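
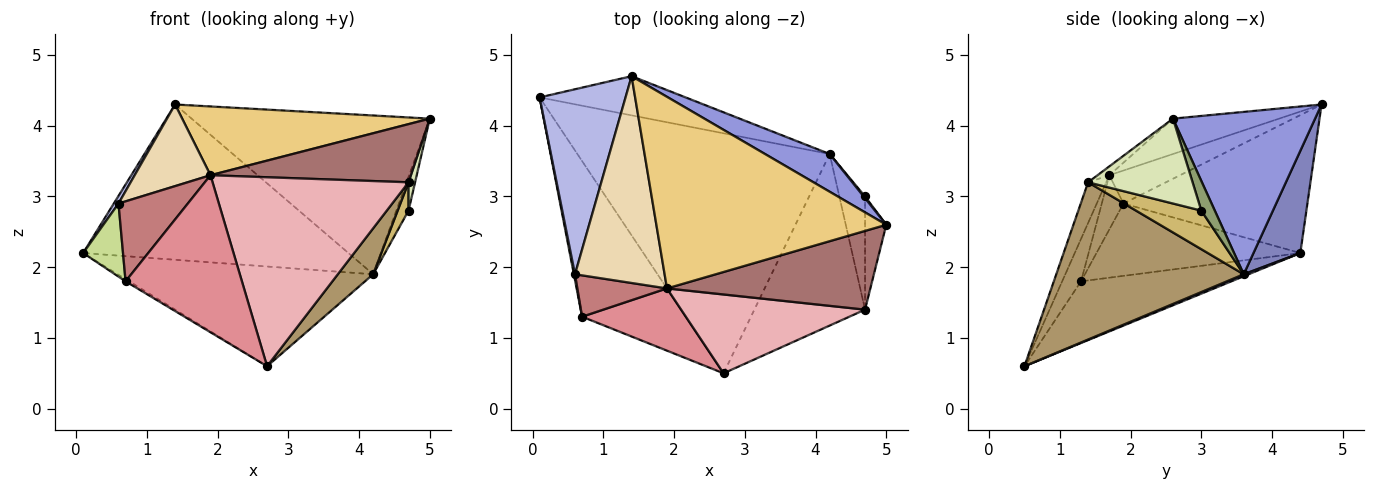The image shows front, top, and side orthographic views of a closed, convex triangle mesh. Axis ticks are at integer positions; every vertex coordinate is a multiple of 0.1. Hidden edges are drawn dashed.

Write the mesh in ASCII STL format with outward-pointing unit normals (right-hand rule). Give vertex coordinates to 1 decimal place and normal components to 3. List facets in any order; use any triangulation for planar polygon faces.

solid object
 facet normal 0.007 0.384 -0.923
  outer loop
   vertex 4.2 3.6 1.9
   vertex 2.7 0.5 0.6
   vertex 0.1 4.4 2.2
  endloop
 endfacet
 facet normal 0.169 0.956 -0.241
  outer loop
   vertex 4.2 3.6 1.9
   vertex 0.1 4.4 2.2
   vertex 1.4 4.7 4.3
  endloop
 endfacet
 facet normal 0.502 0.841 0.200
  outer loop
   vertex 4.2 3.6 1.9
   vertex 1.4 4.7 4.3
   vertex 5.0 2.6 4.1
  endloop
 endfacet
 facet normal -0.849 -0.022 0.528
  outer loop
   vertex 0.6 1.9 2.9
   vertex 1.4 4.7 4.3
   vertex 0.1 4.4 2.2
  endloop
 endfacet
 facet normal 0.741 0.670 0.035
  outer loop
   vertex 4.7 3.0 2.8
   vertex 4.2 3.6 1.9
   vertex 5.0 2.6 4.1
  endloop
 endfacet
 facet normal -0.511 0.012 -0.860
  outer loop
   vertex 0.7 1.3 1.8
   vertex 0.1 4.4 2.2
   vertex 2.7 0.5 0.6
  endloop
 endfacet
 facet normal -0.981 -0.192 0.015
  outer loop
   vertex 0.7 1.3 1.8
   vertex 0.6 1.9 2.9
   vertex 0.1 4.4 2.2
  endloop
 endfacet
 facet normal 0.968 -0.061 -0.242
  outer loop
   vertex 4.7 1.4 3.2
   vertex 4.7 3.0 2.8
   vertex 5.0 2.6 4.1
  endloop
 endfacet
 facet normal 0.808 -0.152 -0.569
  outer loop
   vertex 4.7 1.4 3.2
   vertex 2.7 0.5 0.6
   vertex 4.2 3.6 1.9
  endloop
 endfacet
 facet normal 0.824 -0.137 -0.549
  outer loop
   vertex 4.7 1.4 3.2
   vertex 4.2 3.6 1.9
   vertex 4.7 3.0 2.8
  endloop
 endfacet
 facet normal -0.143 -0.334 0.931
  outer loop
   vertex 1.9 1.7 3.3
   vertex 5.0 2.6 4.1
   vertex 1.4 4.7 4.3
  endloop
 endfacet
 facet normal -0.324 -0.347 0.880
  outer loop
   vertex 1.9 1.7 3.3
   vertex 1.4 4.7 4.3
   vertex 0.6 1.9 2.9
  endloop
 endfacet
 facet normal -0.035 -0.594 0.804
  outer loop
   vertex 1.9 1.7 3.3
   vertex 4.7 1.4 3.2
   vertex 5.0 2.6 4.1
  endloop
 endfacet
 facet normal -0.268 -0.856 0.442
  outer loop
   vertex 1.9 1.7 3.3
   vertex 0.6 1.9 2.9
   vertex 0.7 1.3 1.8
  endloop
 endfacet
 facet normal -0.149 -0.919 0.364
  outer loop
   vertex 1.9 1.7 3.3
   vertex 0.7 1.3 1.8
   vertex 2.7 0.5 0.6
  endloop
 endfacet
 facet normal -0.085 -0.920 0.384
  outer loop
   vertex 1.9 1.7 3.3
   vertex 2.7 0.5 0.6
   vertex 4.7 1.4 3.2
  endloop
 endfacet
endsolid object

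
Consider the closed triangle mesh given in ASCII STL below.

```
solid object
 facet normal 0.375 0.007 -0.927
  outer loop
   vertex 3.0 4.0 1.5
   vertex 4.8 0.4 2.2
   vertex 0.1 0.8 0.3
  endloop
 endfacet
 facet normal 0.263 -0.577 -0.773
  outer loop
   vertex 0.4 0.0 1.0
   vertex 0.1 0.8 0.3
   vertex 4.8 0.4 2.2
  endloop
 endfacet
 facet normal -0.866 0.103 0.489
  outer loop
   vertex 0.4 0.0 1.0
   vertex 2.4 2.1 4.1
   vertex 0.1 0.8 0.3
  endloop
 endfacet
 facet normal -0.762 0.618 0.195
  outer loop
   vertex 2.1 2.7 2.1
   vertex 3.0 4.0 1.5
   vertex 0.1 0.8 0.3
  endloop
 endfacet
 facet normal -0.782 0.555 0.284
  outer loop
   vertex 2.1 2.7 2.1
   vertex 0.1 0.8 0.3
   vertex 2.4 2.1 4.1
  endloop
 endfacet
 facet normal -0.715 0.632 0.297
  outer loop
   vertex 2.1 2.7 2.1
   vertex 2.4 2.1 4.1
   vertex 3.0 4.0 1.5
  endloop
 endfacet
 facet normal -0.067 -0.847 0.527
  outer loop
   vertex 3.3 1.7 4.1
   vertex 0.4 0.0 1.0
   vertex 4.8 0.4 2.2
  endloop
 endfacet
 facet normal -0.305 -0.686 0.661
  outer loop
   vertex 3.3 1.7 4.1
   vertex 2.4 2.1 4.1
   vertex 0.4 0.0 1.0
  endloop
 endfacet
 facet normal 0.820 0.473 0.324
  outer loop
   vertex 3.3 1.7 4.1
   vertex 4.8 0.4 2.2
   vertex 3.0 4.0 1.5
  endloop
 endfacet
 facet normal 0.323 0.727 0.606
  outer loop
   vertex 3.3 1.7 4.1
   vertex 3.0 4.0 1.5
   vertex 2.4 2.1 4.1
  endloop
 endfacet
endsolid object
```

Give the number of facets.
10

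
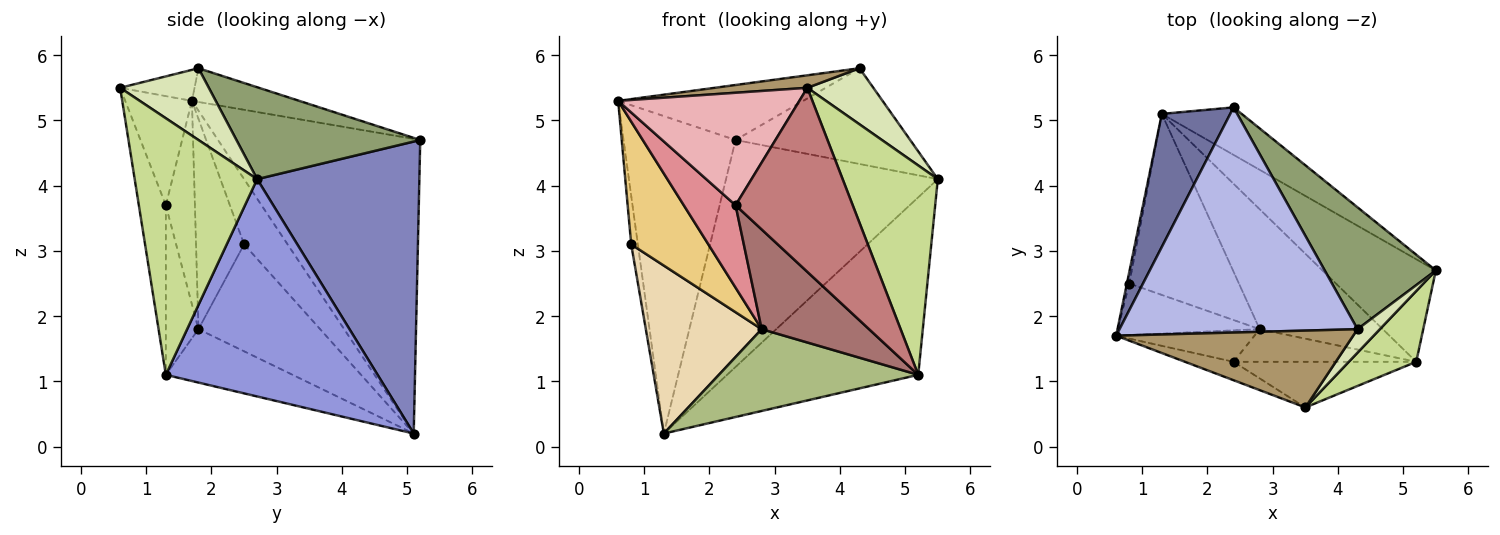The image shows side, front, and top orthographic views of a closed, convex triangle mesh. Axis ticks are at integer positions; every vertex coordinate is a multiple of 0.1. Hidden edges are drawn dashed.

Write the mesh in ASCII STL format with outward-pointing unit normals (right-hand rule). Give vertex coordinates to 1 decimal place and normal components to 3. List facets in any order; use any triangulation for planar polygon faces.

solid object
 facet normal -0.857 0.475 0.199
  outer loop
   vertex 2.4 5.2 4.7
   vertex 1.3 5.1 0.2
   vertex 0.6 1.7 5.3
  endloop
 endfacet
 facet normal 0.600 0.783 -0.164
  outer loop
   vertex 2.4 5.2 4.7
   vertex 5.5 2.7 4.1
   vertex 1.3 5.1 0.2
  endloop
 endfacet
 facet normal 0.692 0.625 -0.361
  outer loop
   vertex 5.2 1.3 1.1
   vertex 1.3 5.1 0.2
   vertex 5.5 2.7 4.1
  endloop
 endfacet
 facet normal -0.136 0.235 0.962
  outer loop
   vertex 4.3 1.8 5.8
   vertex 2.4 5.2 4.7
   vertex 0.6 1.7 5.3
  endloop
 endfacet
 facet normal 0.545 0.518 0.659
  outer loop
   vertex 4.3 1.8 5.8
   vertex 5.5 2.7 4.1
   vertex 2.4 5.2 4.7
  endloop
 endfacet
 facet normal -0.337 -0.530 -0.778
  outer loop
   vertex 2.8 1.8 1.8
   vertex 1.3 5.1 0.2
   vertex 5.2 1.3 1.1
  endloop
 endfacet
 facet normal 0.773 -0.601 0.203
  outer loop
   vertex 3.5 0.6 5.5
   vertex 5.2 1.3 1.1
   vertex 5.5 2.7 4.1
  endloop
 endfacet
 facet normal 0.778 -0.579 0.243
  outer loop
   vertex 3.5 0.6 5.5
   vertex 5.5 2.7 4.1
   vertex 4.3 1.8 5.8
  endloop
 endfacet
 facet normal -0.128 -0.159 0.979
  outer loop
   vertex 3.5 0.6 5.5
   vertex 4.3 1.8 5.8
   vertex 0.6 1.7 5.3
  endloop
 endfacet
 facet normal -0.988 0.151 -0.035
  outer loop
   vertex 0.8 2.5 3.1
   vertex 0.6 1.7 5.3
   vertex 1.3 5.1 0.2
  endloop
 endfacet
 facet normal -0.498 -0.799 -0.336
  outer loop
   vertex 0.8 2.5 3.1
   vertex 2.8 1.8 1.8
   vertex 0.6 1.7 5.3
  endloop
 endfacet
 facet normal -0.581 -0.553 -0.596
  outer loop
   vertex 0.8 2.5 3.1
   vertex 1.3 5.1 0.2
   vertex 2.8 1.8 1.8
  endloop
 endfacet
 facet normal -0.277 -0.913 -0.299
  outer loop
   vertex 2.4 1.3 3.7
   vertex 2.8 1.8 1.8
   vertex 5.2 1.3 1.1
  endloop
 endfacet
 facet normal -0.218 -0.947 -0.235
  outer loop
   vertex 2.4 1.3 3.7
   vertex 5.2 1.3 1.1
   vertex 3.5 0.6 5.5
  endloop
 endfacet
 facet normal -0.464 -0.828 -0.316
  outer loop
   vertex 2.4 1.3 3.7
   vertex 0.6 1.7 5.3
   vertex 2.8 1.8 1.8
  endloop
 endfacet
 facet normal -0.341 -0.928 -0.152
  outer loop
   vertex 2.4 1.3 3.7
   vertex 3.5 0.6 5.5
   vertex 0.6 1.7 5.3
  endloop
 endfacet
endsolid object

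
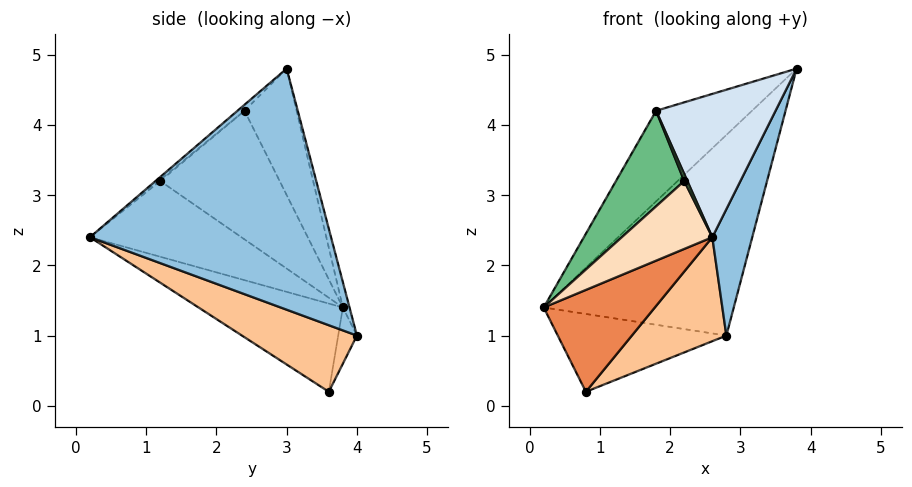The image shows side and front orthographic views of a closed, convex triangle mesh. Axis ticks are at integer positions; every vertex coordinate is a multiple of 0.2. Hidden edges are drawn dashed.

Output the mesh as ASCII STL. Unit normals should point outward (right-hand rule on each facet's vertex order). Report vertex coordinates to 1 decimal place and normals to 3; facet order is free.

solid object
 facet normal -0.034 0.964 0.263
  outer loop
   vertex 2.8 4.0 1.0
   vertex 0.2 3.8 1.4
   vertex 3.8 3.0 4.8
  endloop
 endfacet
 facet normal 0.944 -0.156 -0.290
  outer loop
   vertex 2.8 4.0 1.0
   vertex 3.8 3.0 4.8
   vertex 2.6 0.2 2.4
  endloop
 endfacet
 facet normal -0.389 0.716 0.580
  outer loop
   vertex 1.8 2.4 4.2
   vertex 3.8 3.0 4.8
   vertex 0.2 3.8 1.4
  endloop
 endfacet
 facet normal -0.038 -0.641 0.767
  outer loop
   vertex 1.8 2.4 4.2
   vertex 2.6 0.2 2.4
   vertex 3.8 3.0 4.8
  endloop
 endfacet
 facet normal -0.760 -0.585 -0.283
  outer loop
   vertex 0.8 3.6 0.2
   vertex 2.6 0.2 2.4
   vertex 0.2 3.8 1.4
  endloop
 endfacet
 facet normal -0.108 0.970 -0.216
  outer loop
   vertex 0.8 3.6 0.2
   vertex 0.2 3.8 1.4
   vertex 2.8 4.0 1.0
  endloop
 endfacet
 facet normal 0.407 -0.335 -0.850
  outer loop
   vertex 0.8 3.6 0.2
   vertex 2.8 4.0 1.0
   vertex 2.6 0.2 2.4
  endloop
 endfacet
 facet normal -0.840 -0.502 0.208
  outer loop
   vertex 2.2 1.2 3.2
   vertex 0.2 3.8 1.4
   vertex 2.6 0.2 2.4
  endloop
 endfacet
 facet normal -0.843 -0.482 0.241
  outer loop
   vertex 2.2 1.2 3.2
   vertex 1.8 2.4 4.2
   vertex 0.2 3.8 1.4
  endloop
 endfacet
 facet normal -0.333 -0.667 0.667
  outer loop
   vertex 2.2 1.2 3.2
   vertex 2.6 0.2 2.4
   vertex 1.8 2.4 4.2
  endloop
 endfacet
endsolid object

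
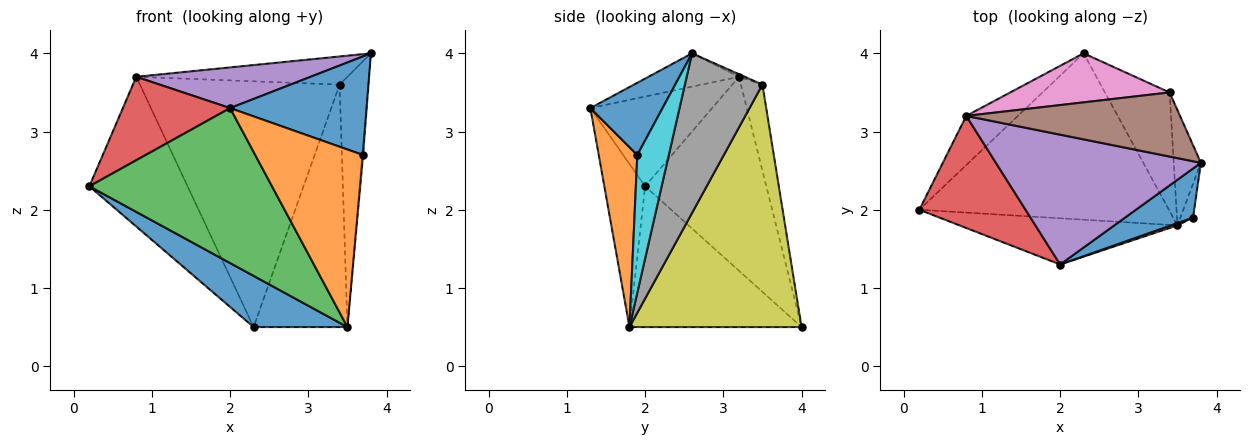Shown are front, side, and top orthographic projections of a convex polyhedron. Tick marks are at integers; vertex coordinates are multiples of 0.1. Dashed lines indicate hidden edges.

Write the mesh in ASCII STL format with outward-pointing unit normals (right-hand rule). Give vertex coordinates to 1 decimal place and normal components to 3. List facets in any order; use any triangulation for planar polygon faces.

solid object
 facet normal -0.475 -0.259 -0.841
  outer loop
   vertex 3.5 1.8 0.5
   vertex 0.2 2.0 2.3
   vertex 2.3 4.0 0.5
  endloop
 endfacet
 facet normal -0.761 0.617 -0.202
  outer loop
   vertex 0.8 3.2 3.7
   vertex 2.3 4.0 0.5
   vertex 0.2 2.0 2.3
  endloop
 endfacet
 facet normal -0.209 -0.937 -0.279
  outer loop
   vertex 2.0 1.3 3.3
   vertex 0.2 2.0 2.3
   vertex 3.5 1.8 0.5
  endloop
 endfacet
 facet normal -0.561 -0.494 0.664
  outer loop
   vertex 2.0 1.3 3.3
   vertex 0.8 3.2 3.7
   vertex 0.2 2.0 2.3
  endloop
 endfacet
 facet normal -0.153 -0.295 0.943
  outer loop
   vertex 2.0 1.3 3.3
   vertex 3.8 2.6 4.0
   vertex 0.8 3.2 3.7
  endloop
 endfacet
 facet normal -0.011 0.402 0.916
  outer loop
   vertex 3.4 3.5 3.6
   vertex 0.8 3.2 3.7
   vertex 3.8 2.6 4.0
  endloop
 endfacet
 facet normal -0.105 0.975 0.195
  outer loop
   vertex 3.4 3.5 3.6
   vertex 2.3 4.0 0.5
   vertex 0.8 3.2 3.7
  endloop
 endfacet
 facet normal 0.926 0.342 -0.158
  outer loop
   vertex 3.4 3.5 3.6
   vertex 3.8 2.6 4.0
   vertex 3.5 1.8 0.5
  endloop
 endfacet
 facet normal 0.855 0.466 -0.228
  outer loop
   vertex 3.4 3.5 3.6
   vertex 3.5 1.8 0.5
   vertex 2.3 4.0 0.5
  endloop
 endfacet
 facet normal 0.995 0.028 -0.092
  outer loop
   vertex 3.7 1.9 2.7
   vertex 3.5 1.8 0.5
   vertex 3.8 2.6 4.0
  endloop
 endfacet
 facet normal 0.428 -0.809 0.403
  outer loop
   vertex 3.7 1.9 2.7
   vertex 3.8 2.6 4.0
   vertex 2.0 1.3 3.3
  endloop
 endfacet
 facet normal 0.337 -0.942 0.012
  outer loop
   vertex 3.7 1.9 2.7
   vertex 2.0 1.3 3.3
   vertex 3.5 1.8 0.5
  endloop
 endfacet
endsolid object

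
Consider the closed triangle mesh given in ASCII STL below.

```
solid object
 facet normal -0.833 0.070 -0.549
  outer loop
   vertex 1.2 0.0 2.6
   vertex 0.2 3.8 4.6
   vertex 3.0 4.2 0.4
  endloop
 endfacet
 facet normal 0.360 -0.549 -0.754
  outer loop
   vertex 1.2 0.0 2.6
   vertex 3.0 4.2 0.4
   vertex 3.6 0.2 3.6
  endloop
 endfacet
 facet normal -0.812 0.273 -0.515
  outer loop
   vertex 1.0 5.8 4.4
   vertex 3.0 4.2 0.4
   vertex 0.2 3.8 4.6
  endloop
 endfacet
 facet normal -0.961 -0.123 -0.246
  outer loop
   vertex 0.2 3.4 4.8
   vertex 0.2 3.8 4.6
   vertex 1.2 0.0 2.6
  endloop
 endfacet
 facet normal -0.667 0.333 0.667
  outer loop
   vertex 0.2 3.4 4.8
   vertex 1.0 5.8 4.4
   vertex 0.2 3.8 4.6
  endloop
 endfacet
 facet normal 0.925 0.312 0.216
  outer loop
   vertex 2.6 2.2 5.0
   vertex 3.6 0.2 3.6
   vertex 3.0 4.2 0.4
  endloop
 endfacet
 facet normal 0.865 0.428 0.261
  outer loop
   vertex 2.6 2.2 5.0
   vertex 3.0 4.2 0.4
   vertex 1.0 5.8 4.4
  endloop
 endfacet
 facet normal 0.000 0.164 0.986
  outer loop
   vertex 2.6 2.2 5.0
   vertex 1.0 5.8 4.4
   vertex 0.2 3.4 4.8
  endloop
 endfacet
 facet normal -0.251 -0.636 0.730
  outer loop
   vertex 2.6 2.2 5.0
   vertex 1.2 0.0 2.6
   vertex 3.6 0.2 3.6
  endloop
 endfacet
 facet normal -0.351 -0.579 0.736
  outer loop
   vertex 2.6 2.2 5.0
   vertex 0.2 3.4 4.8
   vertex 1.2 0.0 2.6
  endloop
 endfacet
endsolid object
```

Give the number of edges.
15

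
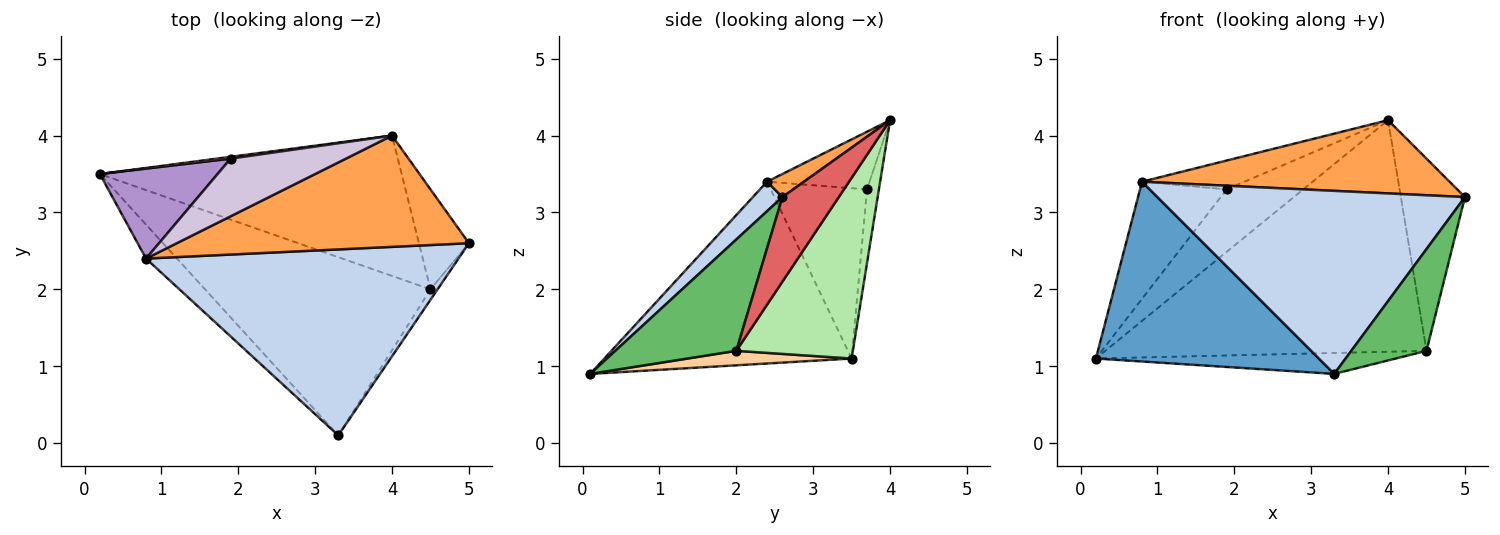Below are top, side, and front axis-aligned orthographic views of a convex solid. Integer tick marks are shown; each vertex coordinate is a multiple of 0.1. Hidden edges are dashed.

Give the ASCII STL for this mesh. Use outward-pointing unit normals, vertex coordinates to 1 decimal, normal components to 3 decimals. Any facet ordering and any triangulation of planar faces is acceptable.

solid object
 facet normal -0.737 -0.664 -0.126
  outer loop
   vertex 0.8 2.4 3.4
   vertex 0.2 3.5 1.1
   vertex 3.3 0.1 0.9
  endloop
 endfacet
 facet normal 0.067 -0.700 0.711
  outer loop
   vertex 0.8 2.4 3.4
   vertex 3.3 0.1 0.9
   vertex 5.0 2.6 3.2
  endloop
 endfacet
 facet normal 0.066 -0.548 0.834
  outer loop
   vertex 0.8 2.4 3.4
   vertex 5.0 2.6 3.2
   vertex 4.0 4.0 4.2
  endloop
 endfacet
 facet normal 0.064 0.116 -0.991
  outer loop
   vertex 4.5 2.0 1.2
   vertex 3.3 0.1 0.9
   vertex 0.2 3.5 1.1
  endloop
 endfacet
 facet normal 0.848 -0.527 -0.054
  outer loop
   vertex 4.5 2.0 1.2
   vertex 5.0 2.6 3.2
   vertex 3.3 0.1 0.9
  endloop
 endfacet
 facet normal 0.296 0.817 -0.495
  outer loop
   vertex 4.5 2.0 1.2
   vertex 0.2 3.5 1.1
   vertex 4.0 4.0 4.2
  endloop
 endfacet
 facet normal 0.615 0.699 -0.364
  outer loop
   vertex 4.5 2.0 1.2
   vertex 4.0 4.0 4.2
   vertex 5.0 2.6 3.2
  endloop
 endfacet
 facet normal -0.153 0.988 0.029
  outer loop
   vertex 1.9 3.7 3.3
   vertex 4.0 4.0 4.2
   vertex 0.2 3.5 1.1
  endloop
 endfacet
 facet normal -0.661 0.595 0.457
  outer loop
   vertex 1.9 3.7 3.3
   vertex 0.2 3.5 1.1
   vertex 0.8 2.4 3.4
  endloop
 endfacet
 facet normal -0.408 0.408 0.816
  outer loop
   vertex 1.9 3.7 3.3
   vertex 0.8 2.4 3.4
   vertex 4.0 4.0 4.2
  endloop
 endfacet
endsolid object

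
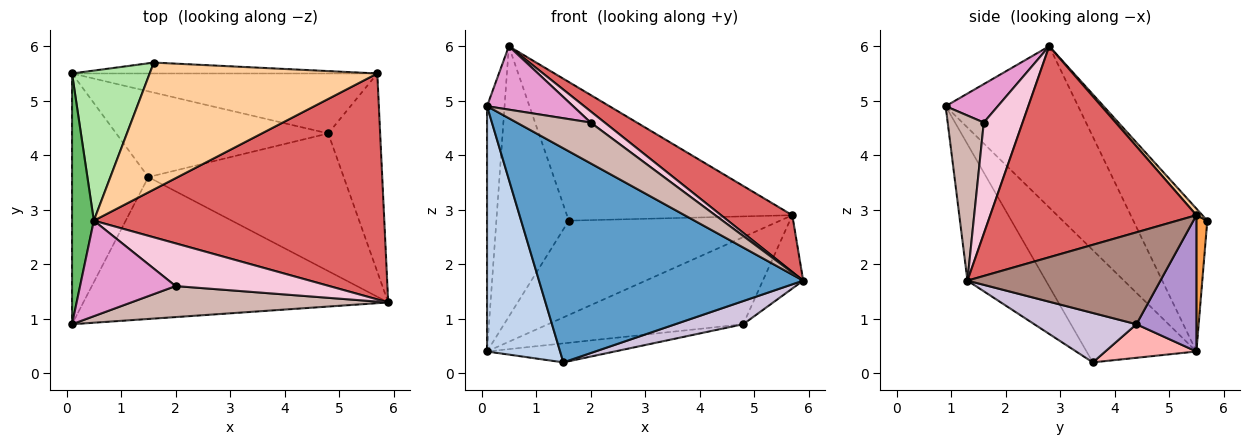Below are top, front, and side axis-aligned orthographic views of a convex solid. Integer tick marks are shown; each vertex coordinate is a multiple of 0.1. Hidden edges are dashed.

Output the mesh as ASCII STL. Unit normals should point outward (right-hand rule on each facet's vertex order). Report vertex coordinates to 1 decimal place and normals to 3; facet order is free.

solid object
 facet normal -0.240 -0.809 -0.536
  outer loop
   vertex 1.5 3.6 0.2
   vertex 5.9 1.3 1.7
   vertex 0.1 0.9 4.9
  endloop
 endfacet
 facet normal -0.725 -0.482 -0.493
  outer loop
   vertex 0.1 5.5 0.4
   vertex 1.5 3.6 0.2
   vertex 0.1 0.9 4.9
  endloop
 endfacet
 facet normal 0.051 0.992 -0.115
  outer loop
   vertex 0.1 5.5 0.4
   vertex 1.6 5.7 2.8
   vertex 5.7 5.5 2.9
  endloop
 endfacet
 facet normal 0.020 0.737 0.675
  outer loop
   vertex 0.5 2.8 6.0
   vertex 5.7 5.5 2.9
   vertex 1.6 5.7 2.8
  endloop
 endfacet
 facet normal -0.983 0.130 0.133
  outer loop
   vertex 0.5 2.8 6.0
   vertex 0.1 5.5 0.4
   vertex 0.1 0.9 4.9
  endloop
 endfacet
 facet normal -0.666 0.652 0.362
  outer loop
   vertex 0.5 2.8 6.0
   vertex 1.6 5.7 2.8
   vertex 0.1 5.5 0.4
  endloop
 endfacet
 facet normal 0.576 -0.199 0.793
  outer loop
   vertex 0.5 2.8 6.0
   vertex 5.9 1.3 1.7
   vertex 5.7 5.5 2.9
  endloop
 endfacet
 facet normal 0.153 0.214 -0.965
  outer loop
   vertex 4.8 4.4 0.9
   vertex 1.5 3.6 0.2
   vertex 0.1 5.5 0.4
  endloop
 endfacet
 facet normal 0.245 0.799 -0.550
  outer loop
   vertex 4.8 4.4 0.9
   vertex 0.1 5.5 0.4
   vertex 5.7 5.5 2.9
  endloop
 endfacet
 facet normal 0.242 -0.161 -0.957
  outer loop
   vertex 4.8 4.4 0.9
   vertex 5.9 1.3 1.7
   vertex 1.5 3.6 0.2
  endloop
 endfacet
 facet normal 0.857 0.179 -0.484
  outer loop
   vertex 4.8 4.4 0.9
   vertex 5.7 5.5 2.9
   vertex 5.9 1.3 1.7
  endloop
 endfacet
 facet normal 0.362 -0.742 0.564
  outer loop
   vertex 2.0 1.6 4.6
   vertex 0.1 0.9 4.9
   vertex 5.9 1.3 1.7
  endloop
 endfacet
 facet normal 0.318 -0.524 0.790
  outer loop
   vertex 2.0 1.6 4.6
   vertex 0.5 2.8 6.0
   vertex 0.1 0.9 4.9
  endloop
 endfacet
 facet normal 0.573 -0.208 0.793
  outer loop
   vertex 2.0 1.6 4.6
   vertex 5.9 1.3 1.7
   vertex 0.5 2.8 6.0
  endloop
 endfacet
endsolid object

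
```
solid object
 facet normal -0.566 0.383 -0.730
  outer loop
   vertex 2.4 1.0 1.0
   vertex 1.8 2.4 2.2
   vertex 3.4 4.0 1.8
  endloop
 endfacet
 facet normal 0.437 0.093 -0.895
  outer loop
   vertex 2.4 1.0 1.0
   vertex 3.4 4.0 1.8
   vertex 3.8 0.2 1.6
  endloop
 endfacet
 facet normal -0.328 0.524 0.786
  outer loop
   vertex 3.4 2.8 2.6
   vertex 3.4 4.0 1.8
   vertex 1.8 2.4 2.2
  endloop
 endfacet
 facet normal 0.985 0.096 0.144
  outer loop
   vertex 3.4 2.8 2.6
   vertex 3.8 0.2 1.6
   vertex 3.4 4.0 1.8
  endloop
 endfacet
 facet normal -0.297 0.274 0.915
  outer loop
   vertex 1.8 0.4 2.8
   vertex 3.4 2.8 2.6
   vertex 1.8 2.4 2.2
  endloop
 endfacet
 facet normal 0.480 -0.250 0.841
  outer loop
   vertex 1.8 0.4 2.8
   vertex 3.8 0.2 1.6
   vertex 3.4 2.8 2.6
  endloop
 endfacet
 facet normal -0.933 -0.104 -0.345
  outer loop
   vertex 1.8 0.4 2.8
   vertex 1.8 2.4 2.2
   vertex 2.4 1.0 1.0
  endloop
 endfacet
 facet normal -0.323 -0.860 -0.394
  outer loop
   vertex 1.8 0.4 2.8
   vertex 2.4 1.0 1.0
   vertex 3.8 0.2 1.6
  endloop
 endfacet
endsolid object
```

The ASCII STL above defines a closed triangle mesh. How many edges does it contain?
12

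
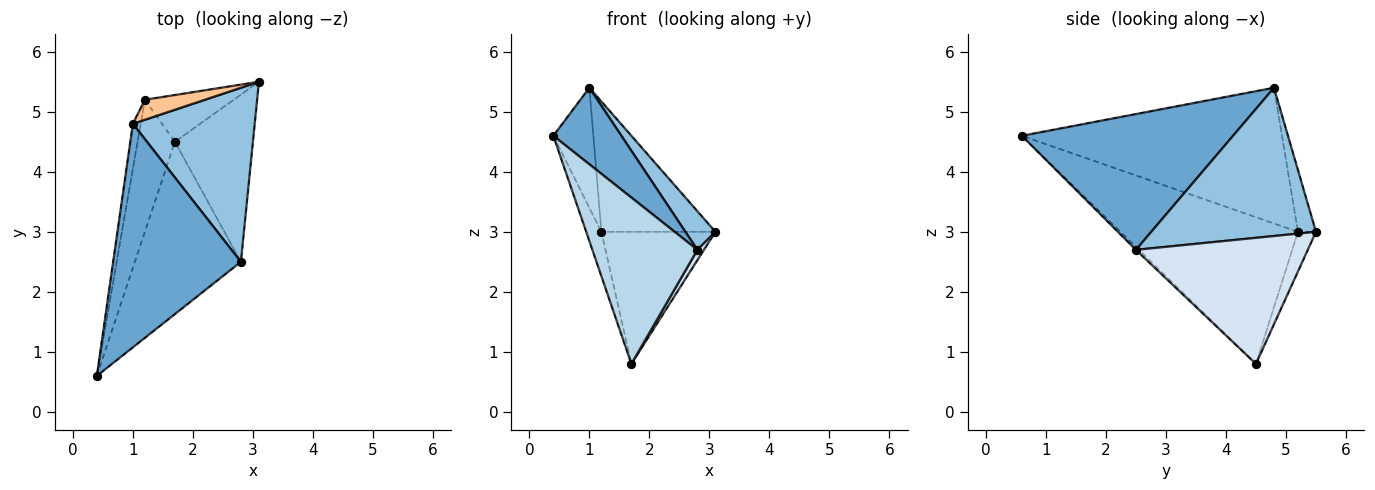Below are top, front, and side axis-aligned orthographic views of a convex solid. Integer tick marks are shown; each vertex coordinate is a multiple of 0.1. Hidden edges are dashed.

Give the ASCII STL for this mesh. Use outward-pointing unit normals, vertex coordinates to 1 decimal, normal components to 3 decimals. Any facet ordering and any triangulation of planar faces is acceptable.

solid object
 facet normal 0.709 -0.228 0.667
  outer loop
   vertex 2.8 2.5 2.7
   vertex 1.0 4.8 5.4
   vertex 0.4 0.6 4.6
  endloop
 endfacet
 facet normal 0.765 -0.139 0.629
  outer loop
   vertex 2.8 2.5 2.7
   vertex 3.1 5.5 3.0
   vertex 1.0 4.8 5.4
  endloop
 endfacet
 facet normal -0.020 -0.694 -0.719
  outer loop
   vertex 2.8 2.5 2.7
   vertex 0.4 0.6 4.6
   vertex 1.7 4.5 0.8
  endloop
 endfacet
 facet normal 0.850 -0.032 -0.526
  outer loop
   vertex 2.8 2.5 2.7
   vertex 1.7 4.5 0.8
   vertex 3.1 5.5 3.0
  endloop
 endfacet
 facet normal -0.987 0.152 -0.057
  outer loop
   vertex 1.2 5.2 3.0
   vertex 0.4 0.6 4.6
   vertex 1.0 4.8 5.4
  endloop
 endfacet
 facet normal -0.966 0.082 -0.246
  outer loop
   vertex 1.2 5.2 3.0
   vertex 1.7 4.5 0.8
   vertex 0.4 0.6 4.6
  endloop
 endfacet
 facet normal -0.154 0.977 0.150
  outer loop
   vertex 1.2 5.2 3.0
   vertex 1.0 4.8 5.4
   vertex 3.1 5.5 3.0
  endloop
 endfacet
 facet normal -0.147 0.932 -0.330
  outer loop
   vertex 1.2 5.2 3.0
   vertex 3.1 5.5 3.0
   vertex 1.7 4.5 0.8
  endloop
 endfacet
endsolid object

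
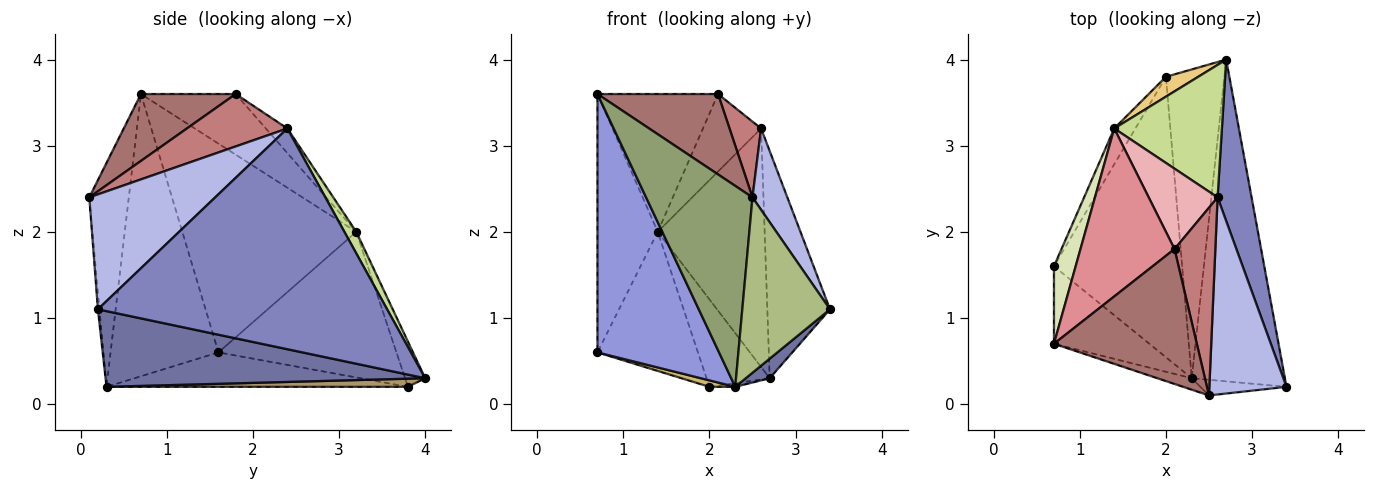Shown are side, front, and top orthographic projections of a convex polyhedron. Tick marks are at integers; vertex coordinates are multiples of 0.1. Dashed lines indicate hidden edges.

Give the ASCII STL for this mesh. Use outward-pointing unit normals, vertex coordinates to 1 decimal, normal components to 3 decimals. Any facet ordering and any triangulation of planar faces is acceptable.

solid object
 facet normal 0.630 -0.047 -0.775
  outer loop
   vertex 2.3 0.3 0.2
   vertex 2.7 4.0 0.3
   vertex 3.4 0.2 1.1
  endloop
 endfacet
 facet normal 0.966 0.209 0.149
  outer loop
   vertex 2.6 2.4 3.2
   vertex 3.4 0.2 1.1
   vertex 2.7 4.0 0.3
  endloop
 endfacet
 facet normal -0.648 -0.730 -0.219
  outer loop
   vertex 0.7 1.6 0.6
   vertex 2.3 0.3 0.2
   vertex 0.7 0.7 3.6
  endloop
 endfacet
 facet normal 0.809 -0.224 0.543
  outer loop
   vertex 2.5 0.1 2.4
   vertex 3.4 0.2 1.1
   vertex 2.6 2.4 3.2
  endloop
 endfacet
 facet normal -0.348 -0.936 -0.053
  outer loop
   vertex 2.5 0.1 2.4
   vertex 0.7 0.7 3.6
   vertex 2.3 0.3 0.2
  endloop
 endfacet
 facet normal -0.018 -0.996 -0.089
  outer loop
   vertex 2.5 0.1 2.4
   vertex 2.3 0.3 0.2
   vertex 3.4 0.2 1.1
  endloop
 endfacet
 facet normal 0.097 0.870 0.483
  outer loop
   vertex 1.4 3.2 2.0
   vertex 2.6 2.4 3.2
   vertex 2.7 4.0 0.3
  endloop
 endfacet
 facet normal -0.940 0.326 0.098
  outer loop
   vertex 1.4 3.2 2.0
   vertex 0.7 1.6 0.6
   vertex 0.7 0.7 3.6
  endloop
 endfacet
 facet normal 0.138 0.012 -0.990
  outer loop
   vertex 2.0 3.8 0.2
   vertex 2.7 4.0 0.3
   vertex 2.3 0.3 0.2
  endloop
 endfacet
 facet normal -0.259 -0.022 -0.966
  outer loop
   vertex 2.0 3.8 0.2
   vertex 2.3 0.3 0.2
   vertex 0.7 1.6 0.6
  endloop
 endfacet
 facet normal -0.296 0.931 0.212
  outer loop
   vertex 2.0 3.8 0.2
   vertex 1.4 3.2 2.0
   vertex 2.7 4.0 0.3
  endloop
 endfacet
 facet normal -0.864 0.488 -0.125
  outer loop
   vertex 2.0 3.8 0.2
   vertex 0.7 1.6 0.6
   vertex 1.4 3.2 2.0
  endloop
 endfacet
 facet normal 0.373 -0.475 0.797
  outer loop
   vertex 2.1 1.8 3.6
   vertex 0.7 0.7 3.6
   vertex 2.5 0.1 2.4
  endloop
 endfacet
 facet normal 0.766 -0.241 0.596
  outer loop
   vertex 2.1 1.8 3.6
   vertex 2.5 0.1 2.4
   vertex 2.6 2.4 3.2
  endloop
 endfacet
 facet normal -0.446 0.568 0.692
  outer loop
   vertex 2.1 1.8 3.6
   vertex 1.4 3.2 2.0
   vertex 0.7 0.7 3.6
  endloop
 endfacet
 facet normal -0.249 0.672 0.697
  outer loop
   vertex 2.1 1.8 3.6
   vertex 2.6 2.4 3.2
   vertex 1.4 3.2 2.0
  endloop
 endfacet
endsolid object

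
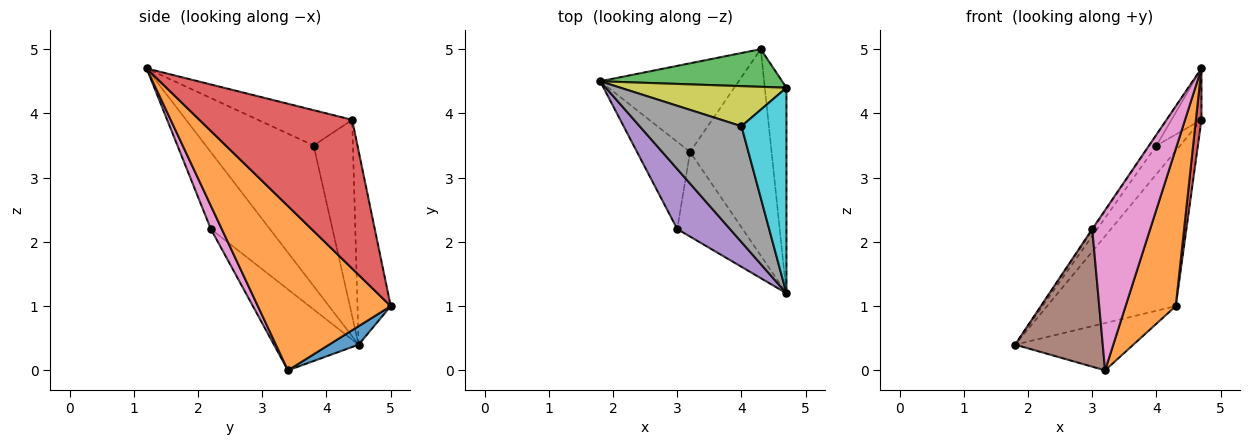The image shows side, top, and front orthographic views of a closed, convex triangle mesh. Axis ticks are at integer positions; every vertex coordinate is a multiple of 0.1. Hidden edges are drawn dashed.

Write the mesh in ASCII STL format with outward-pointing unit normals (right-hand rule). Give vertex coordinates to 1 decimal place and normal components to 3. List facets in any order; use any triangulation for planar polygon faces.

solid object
 facet normal 0.117 0.467 -0.876
  outer loop
   vertex 3.2 3.4 0.0
   vertex 1.8 4.5 0.4
   vertex 4.3 5.0 1.0
  endloop
 endfacet
 facet normal 0.849 -0.320 -0.421
  outer loop
   vertex 3.2 3.4 0.0
   vertex 4.3 5.0 1.0
   vertex 4.7 1.2 4.7
  endloop
 endfacet
 facet normal -0.243 0.943 0.229
  outer loop
   vertex 4.7 4.4 3.9
   vertex 4.3 5.0 1.0
   vertex 1.8 4.5 0.4
  endloop
 endfacet
 facet normal 0.989 -0.036 -0.144
  outer loop
   vertex 4.7 4.4 3.9
   vertex 4.7 1.2 4.7
   vertex 4.3 5.0 1.0
  endloop
 endfacet
 facet normal -0.825 0.013 0.566
  outer loop
   vertex 3.0 2.2 2.2
   vertex 4.7 1.2 4.7
   vertex 1.8 4.5 0.4
  endloop
 endfacet
 facet normal -0.633 -0.654 -0.414
  outer loop
   vertex 3.0 2.2 2.2
   vertex 1.8 4.5 0.4
   vertex 3.2 3.4 0.0
  endloop
 endfacet
 facet normal 0.165 -0.872 -0.461
  outer loop
   vertex 3.0 2.2 2.2
   vertex 3.2 3.4 0.0
   vertex 4.7 1.2 4.7
  endloop
 endfacet
 facet normal -0.809 0.053 0.586
  outer loop
   vertex 4.0 3.8 3.5
   vertex 1.8 4.5 0.4
   vertex 4.7 1.2 4.7
  endloop
 endfacet
 facet normal -0.694 0.418 0.587
  outer loop
   vertex 4.0 3.8 3.5
   vertex 4.7 4.4 3.9
   vertex 1.8 4.5 0.4
  endloop
 endfacet
 facet normal -0.606 0.193 0.772
  outer loop
   vertex 4.0 3.8 3.5
   vertex 4.7 1.2 4.7
   vertex 4.7 4.4 3.9
  endloop
 endfacet
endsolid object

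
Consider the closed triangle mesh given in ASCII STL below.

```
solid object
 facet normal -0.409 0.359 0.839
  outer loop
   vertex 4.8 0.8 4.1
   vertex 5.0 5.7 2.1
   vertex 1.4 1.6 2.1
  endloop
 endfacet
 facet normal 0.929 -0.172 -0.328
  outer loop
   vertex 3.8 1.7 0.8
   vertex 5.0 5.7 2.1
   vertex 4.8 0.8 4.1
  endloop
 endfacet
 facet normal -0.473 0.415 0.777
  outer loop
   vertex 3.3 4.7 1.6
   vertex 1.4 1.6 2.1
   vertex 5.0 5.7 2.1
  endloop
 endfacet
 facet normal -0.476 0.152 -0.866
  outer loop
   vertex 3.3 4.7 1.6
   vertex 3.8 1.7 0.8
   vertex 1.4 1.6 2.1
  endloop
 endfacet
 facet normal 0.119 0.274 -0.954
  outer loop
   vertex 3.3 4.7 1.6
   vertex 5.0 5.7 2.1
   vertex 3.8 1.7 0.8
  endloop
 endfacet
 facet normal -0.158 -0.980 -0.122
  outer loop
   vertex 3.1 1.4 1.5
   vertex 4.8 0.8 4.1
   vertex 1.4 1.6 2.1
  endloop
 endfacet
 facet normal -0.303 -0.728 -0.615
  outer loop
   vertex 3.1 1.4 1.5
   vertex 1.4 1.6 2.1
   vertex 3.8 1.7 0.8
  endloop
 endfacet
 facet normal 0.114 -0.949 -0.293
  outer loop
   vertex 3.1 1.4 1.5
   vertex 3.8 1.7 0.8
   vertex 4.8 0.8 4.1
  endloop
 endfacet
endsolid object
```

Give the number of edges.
12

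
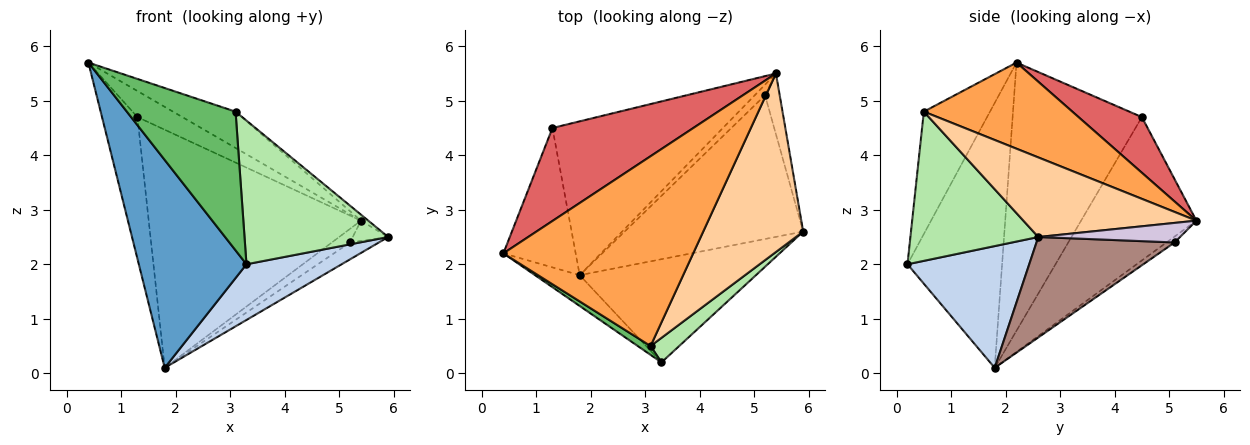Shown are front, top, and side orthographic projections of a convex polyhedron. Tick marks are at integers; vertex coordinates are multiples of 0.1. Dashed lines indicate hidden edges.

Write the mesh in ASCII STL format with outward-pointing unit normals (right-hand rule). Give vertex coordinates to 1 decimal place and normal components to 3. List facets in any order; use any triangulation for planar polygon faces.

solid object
 facet normal -0.656 -0.747 -0.111
  outer loop
   vertex 3.3 0.2 2.0
   vertex 0.4 2.2 5.7
   vertex 1.8 1.8 0.1
  endloop
 endfacet
 facet normal 0.519 -0.406 -0.752
  outer loop
   vertex 3.3 0.2 2.0
   vertex 1.8 1.8 0.1
   vertex 5.9 2.6 2.5
  endloop
 endfacet
 facet normal 0.407 0.172 0.897
  outer loop
   vertex 3.1 0.5 4.8
   vertex 5.4 5.5 2.8
   vertex 0.4 2.2 5.7
  endloop
 endfacet
 facet normal 0.623 0.026 0.782
  outer loop
   vertex 3.1 0.5 4.8
   vertex 5.9 2.6 2.5
   vertex 5.4 5.5 2.8
  endloop
 endfacet
 facet normal -0.519 -0.853 0.054
  outer loop
   vertex 3.1 0.5 4.8
   vertex 0.4 2.2 5.7
   vertex 3.3 0.2 2.0
  endloop
 endfacet
 facet normal 0.660 -0.741 0.126
  outer loop
   vertex 3.1 0.5 4.8
   vertex 3.3 0.2 2.0
   vertex 5.9 2.6 2.5
  endloop
 endfacet
 facet normal 0.356 0.252 0.900
  outer loop
   vertex 1.3 4.5 4.7
   vertex 0.4 2.2 5.7
   vertex 5.4 5.5 2.8
  endloop
 endfacet
 facet normal -0.933 0.256 -0.252
  outer loop
   vertex 1.3 4.5 4.7
   vertex 1.8 1.8 0.1
   vertex 0.4 2.2 5.7
  endloop
 endfacet
 facet normal -0.415 0.764 -0.494
  outer loop
   vertex 1.3 4.5 4.7
   vertex 5.4 5.5 2.8
   vertex 1.8 1.8 0.1
  endloop
 endfacet
 facet normal 0.784 0.196 -0.588
  outer loop
   vertex 5.2 5.1 2.4
   vertex 5.4 5.5 2.8
   vertex 5.9 2.6 2.5
  endloop
 endfacet
 facet normal 0.488 0.102 -0.867
  outer loop
   vertex 5.2 5.1 2.4
   vertex 5.9 2.6 2.5
   vertex 1.8 1.8 0.1
  endloop
 endfacet
 facet normal -0.331 0.745 -0.579
  outer loop
   vertex 5.2 5.1 2.4
   vertex 1.8 1.8 0.1
   vertex 5.4 5.5 2.8
  endloop
 endfacet
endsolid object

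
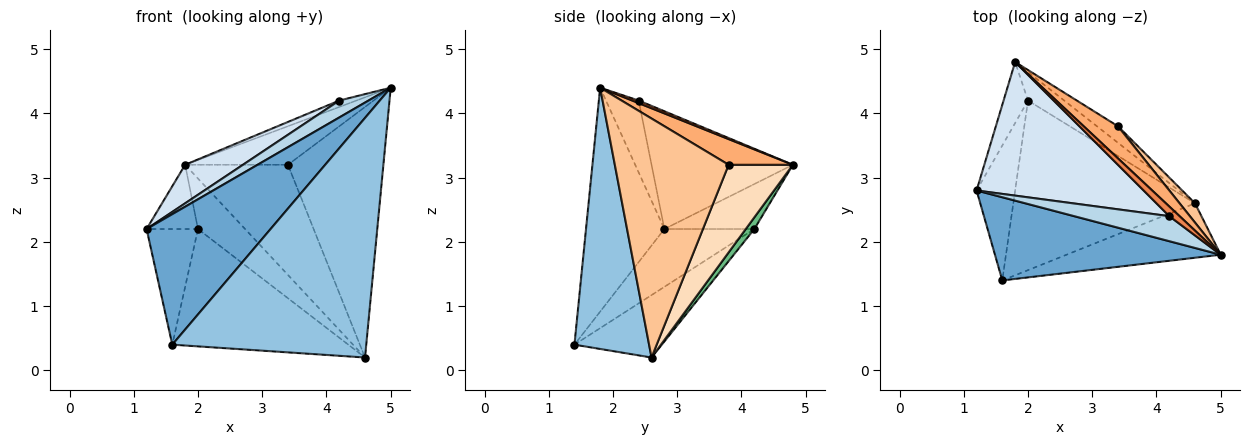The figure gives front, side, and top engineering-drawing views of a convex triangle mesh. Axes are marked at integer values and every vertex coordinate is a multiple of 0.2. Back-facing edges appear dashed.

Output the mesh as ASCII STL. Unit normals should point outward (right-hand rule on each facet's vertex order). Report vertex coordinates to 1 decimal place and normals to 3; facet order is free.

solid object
 facet normal -0.470 -0.744 0.474
  outer loop
   vertex 1.6 1.4 0.4
   vertex 5.0 1.8 4.4
   vertex 1.2 2.8 2.2
  endloop
 endfacet
 facet normal 0.351 -0.913 -0.207
  outer loop
   vertex 1.6 1.4 0.4
   vertex 4.6 2.6 0.2
   vertex 5.0 1.8 4.4
  endloop
 endfacet
 facet normal -0.531 -0.474 0.702
  outer loop
   vertex 4.2 2.4 4.2
   vertex 1.2 2.8 2.2
   vertex 5.0 1.8 4.4
  endloop
 endfacet
 facet normal -0.561 -0.229 0.795
  outer loop
   vertex 4.2 2.4 4.2
   vertex 1.8 4.8 3.2
   vertex 1.2 2.8 2.2
  endloop
 endfacet
 facet normal 0.204 0.543 0.815
  outer loop
   vertex 4.2 2.4 4.2
   vertex 5.0 1.8 4.4
   vertex 1.8 4.8 3.2
  endloop
 endfacet
 facet normal 0.433 0.693 0.577
  outer loop
   vertex 3.4 3.8 3.2
   vertex 1.8 4.8 3.2
   vertex 5.0 1.8 4.4
  endloop
 endfacet
 facet normal 0.765 0.642 0.049
  outer loop
   vertex 3.4 3.8 3.2
   vertex 5.0 1.8 4.4
   vertex 4.6 2.6 0.2
  endloop
 endfacet
 facet normal 0.526 0.841 -0.126
  outer loop
   vertex 3.4 3.8 3.2
   vertex 4.6 2.6 0.2
   vertex 1.8 4.8 3.2
  endloop
 endfacet
 facet normal 0.156 0.860 -0.485
  outer loop
   vertex 2.0 4.2 2.2
   vertex 1.8 4.8 3.2
   vertex 4.6 2.6 0.2
  endloop
 endfacet
 facet normal -0.272 0.548 -0.791
  outer loop
   vertex 2.0 4.2 2.2
   vertex 4.6 2.6 0.2
   vertex 1.6 1.4 0.4
  endloop
 endfacet
 facet normal -0.785 0.449 -0.426
  outer loop
   vertex 2.0 4.2 2.2
   vertex 1.2 2.8 2.2
   vertex 1.8 4.8 3.2
  endloop
 endfacet
 facet normal -0.751 0.429 -0.501
  outer loop
   vertex 2.0 4.2 2.2
   vertex 1.6 1.4 0.4
   vertex 1.2 2.8 2.2
  endloop
 endfacet
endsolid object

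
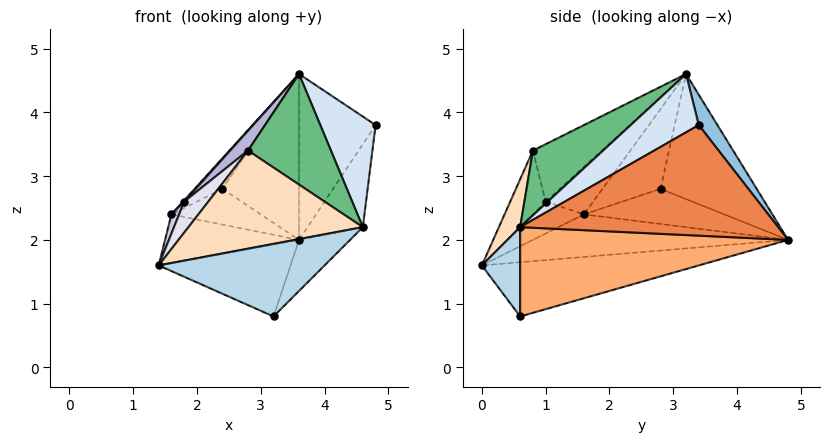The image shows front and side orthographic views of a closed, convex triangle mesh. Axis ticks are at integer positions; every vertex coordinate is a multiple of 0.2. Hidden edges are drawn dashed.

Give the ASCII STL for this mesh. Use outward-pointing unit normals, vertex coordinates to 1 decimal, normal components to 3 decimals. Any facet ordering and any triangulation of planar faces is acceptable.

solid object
 facet normal -0.467 0.284 -0.838
  outer loop
   vertex 3.2 0.6 0.8
   vertex 1.4 0.0 1.6
   vertex 3.6 4.8 2.0
  endloop
 endfacet
 facet normal 0.203 0.834 0.513
  outer loop
   vertex 3.6 3.2 4.6
   vertex 4.8 3.4 3.8
   vertex 3.6 4.8 2.0
  endloop
 endfacet
 facet normal 0.219 -0.951 -0.219
  outer loop
   vertex 4.6 0.6 2.2
   vertex 1.4 0.0 1.6
   vertex 3.2 0.6 0.8
  endloop
 endfacet
 facet normal 0.547 -0.444 0.709
  outer loop
   vertex 4.6 0.6 2.2
   vertex 4.8 3.4 3.8
   vertex 3.6 3.2 4.6
  endloop
 endfacet
 facet normal 0.878 0.188 -0.439
  outer loop
   vertex 4.6 0.6 2.2
   vertex 3.6 4.8 2.0
   vertex 4.8 3.4 3.8
  endloop
 endfacet
 facet normal 0.701 0.133 -0.701
  outer loop
   vertex 4.6 0.6 2.2
   vertex 3.2 0.6 0.8
   vertex 3.6 4.8 2.0
  endloop
 endfacet
 facet normal -0.723 0.379 -0.578
  outer loop
   vertex 1.6 1.6 2.4
   vertex 3.6 4.8 2.0
   vertex 1.4 0.0 1.6
  endloop
 endfacet
 facet normal 0.114 -0.938 0.328
  outer loop
   vertex 2.8 0.8 3.4
   vertex 1.4 0.0 1.6
   vertex 4.6 0.6 2.2
  endloop
 endfacet
 facet normal 0.435 -0.514 0.739
  outer loop
   vertex 2.8 0.8 3.4
   vertex 4.6 0.6 2.2
   vertex 3.6 3.2 4.6
  endloop
 endfacet
 facet normal -0.731 0.582 0.358
  outer loop
   vertex 2.4 2.8 2.8
   vertex 3.6 3.2 4.6
   vertex 3.6 4.8 2.0
  endloop
 endfacet
 facet normal -0.841 0.535 0.076
  outer loop
   vertex 2.4 2.8 2.8
   vertex 3.6 4.8 2.0
   vertex 1.6 1.6 2.4
  endloop
 endfacet
 facet normal -0.805 0.386 0.451
  outer loop
   vertex 2.4 2.8 2.8
   vertex 1.6 1.6 2.4
   vertex 3.6 3.2 4.6
  endloop
 endfacet
 facet normal -0.733 -0.018 0.680
  outer loop
   vertex 1.8 1.0 2.6
   vertex 3.6 3.2 4.6
   vertex 1.6 1.6 2.4
  endloop
 endfacet
 facet normal -0.636 -0.165 0.754
  outer loop
   vertex 1.8 1.0 2.6
   vertex 2.8 0.8 3.4
   vertex 3.6 3.2 4.6
  endloop
 endfacet
 facet normal -0.869 -0.130 0.478
  outer loop
   vertex 1.8 1.0 2.6
   vertex 1.6 1.6 2.4
   vertex 1.4 0.0 1.6
  endloop
 endfacet
 facet normal -0.617 -0.419 0.666
  outer loop
   vertex 1.8 1.0 2.6
   vertex 1.4 0.0 1.6
   vertex 2.8 0.8 3.4
  endloop
 endfacet
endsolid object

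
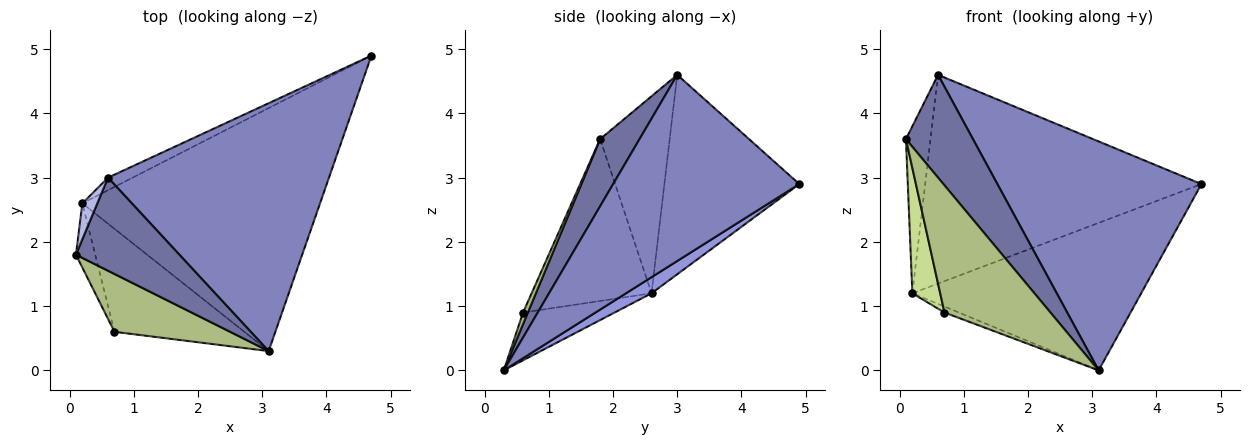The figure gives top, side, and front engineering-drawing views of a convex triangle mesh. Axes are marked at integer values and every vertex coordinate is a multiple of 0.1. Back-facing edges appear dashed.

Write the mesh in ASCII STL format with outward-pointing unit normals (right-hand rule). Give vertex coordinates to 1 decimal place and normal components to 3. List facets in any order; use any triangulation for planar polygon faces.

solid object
 facet normal 0.399 -0.679 0.616
  outer loop
   vertex 0.6 3.0 4.6
   vertex 0.1 1.8 3.6
   vertex 3.1 0.3 0.0
  endloop
 endfacet
 facet normal 0.526 -0.577 0.625
  outer loop
   vertex 0.6 3.0 4.6
   vertex 3.1 0.3 0.0
   vertex 4.7 4.9 2.9
  endloop
 endfacet
 facet normal 0.058 0.518 -0.853
  outer loop
   vertex 0.2 2.6 1.2
   vertex 4.7 4.9 2.9
   vertex 3.1 0.3 0.0
  endloop
 endfacet
 facet normal -0.940 0.332 0.072
  outer loop
   vertex 0.2 2.6 1.2
   vertex 0.1 1.8 3.6
   vertex 0.6 3.0 4.6
  endloop
 endfacet
 facet normal -0.438 0.897 -0.054
  outer loop
   vertex 0.2 2.6 1.2
   vertex 0.6 3.0 4.6
   vertex 4.7 4.9 2.9
  endloop
 endfacet
 facet normal 0.041 -0.910 0.413
  outer loop
   vertex 0.7 0.6 0.9
   vertex 3.1 0.3 0.0
   vertex 0.1 1.8 3.6
  endloop
 endfacet
 facet normal -0.968 -0.225 -0.115
  outer loop
   vertex 0.7 0.6 0.9
   vertex 0.1 1.8 3.6
   vertex 0.2 2.6 1.2
  endloop
 endfacet
 facet normal -0.345 0.054 -0.937
  outer loop
   vertex 0.7 0.6 0.9
   vertex 0.2 2.6 1.2
   vertex 3.1 0.3 0.0
  endloop
 endfacet
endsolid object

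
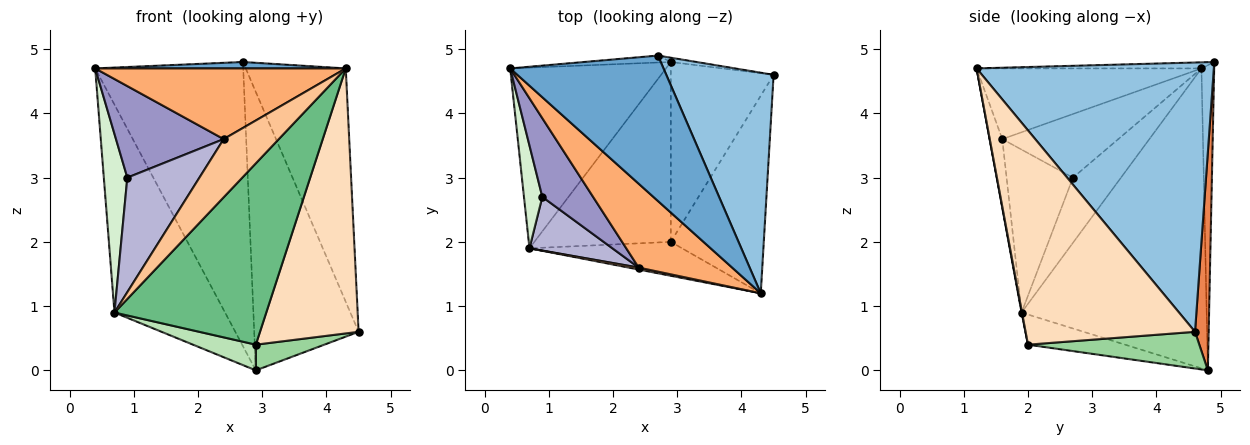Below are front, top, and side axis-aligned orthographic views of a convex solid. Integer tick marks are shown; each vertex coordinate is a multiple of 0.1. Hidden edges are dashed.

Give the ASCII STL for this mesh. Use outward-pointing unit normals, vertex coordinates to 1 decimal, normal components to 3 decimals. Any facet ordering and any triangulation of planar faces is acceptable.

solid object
 facet normal -0.040 -0.044 0.998
  outer loop
   vertex 2.7 4.9 4.8
   vertex 0.4 4.7 4.7
   vertex 4.3 1.2 4.7
  endloop
 endfacet
 facet normal 0.865 0.365 0.345
  outer loop
   vertex 2.7 4.9 4.8
   vertex 4.3 1.2 4.7
   vertex 4.5 4.6 0.6
  endloop
 endfacet
 facet normal -0.784 0.468 -0.407
  outer loop
   vertex 2.9 4.8 0.0
   vertex 0.7 1.9 0.9
   vertex 0.4 4.7 4.7
  endloop
 endfacet
 facet normal -0.086 0.996 -0.024
  outer loop
   vertex 2.9 4.8 0.0
   vertex 0.4 4.7 4.7
   vertex 2.7 4.9 4.8
  endloop
 endfacet
 facet normal 0.130 0.991 -0.015
  outer loop
   vertex 2.9 4.8 0.0
   vertex 2.7 4.9 4.8
   vertex 4.5 4.6 0.6
  endloop
 endfacet
 facet normal -0.501 -0.558 0.662
  outer loop
   vertex 2.4 1.6 3.6
   vertex 4.3 1.2 4.7
   vertex 0.4 4.7 4.7
  endloop
 endfacet
 facet normal -0.224 -0.974 0.033
  outer loop
   vertex 2.4 1.6 3.6
   vertex 0.7 1.9 0.9
   vertex 4.3 1.2 4.7
  endloop
 endfacet
 facet normal 0.809 -0.471 -0.351
  outer loop
   vertex 2.9 2.0 0.4
   vertex 4.5 4.6 0.6
   vertex 4.3 1.2 4.7
  endloop
 endfacet
 facet normal 0.003 -0.983 -0.184
  outer loop
   vertex 2.9 2.0 0.4
   vertex 4.3 1.2 4.7
   vertex 0.7 1.9 0.9
  endloop
 endfacet
 facet normal 0.333 -0.133 -0.933
  outer loop
   vertex 2.9 2.0 0.4
   vertex 2.9 4.8 0.0
   vertex 4.5 4.6 0.6
  endloop
 endfacet
 facet normal -0.214 -0.138 -0.967
  outer loop
   vertex 2.9 2.0 0.4
   vertex 0.7 1.9 0.9
   vertex 2.9 4.8 0.0
  endloop
 endfacet
 facet normal -0.871 -0.426 0.245
  outer loop
   vertex 0.9 2.7 3.0
   vertex 0.4 4.7 4.7
   vertex 0.7 1.9 0.9
  endloop
 endfacet
 facet normal -0.633 -0.587 0.505
  outer loop
   vertex 0.9 2.7 3.0
   vertex 2.4 1.6 3.6
   vertex 0.4 4.7 4.7
  endloop
 endfacet
 facet normal -0.640 -0.695 0.326
  outer loop
   vertex 0.9 2.7 3.0
   vertex 0.7 1.9 0.9
   vertex 2.4 1.6 3.6
  endloop
 endfacet
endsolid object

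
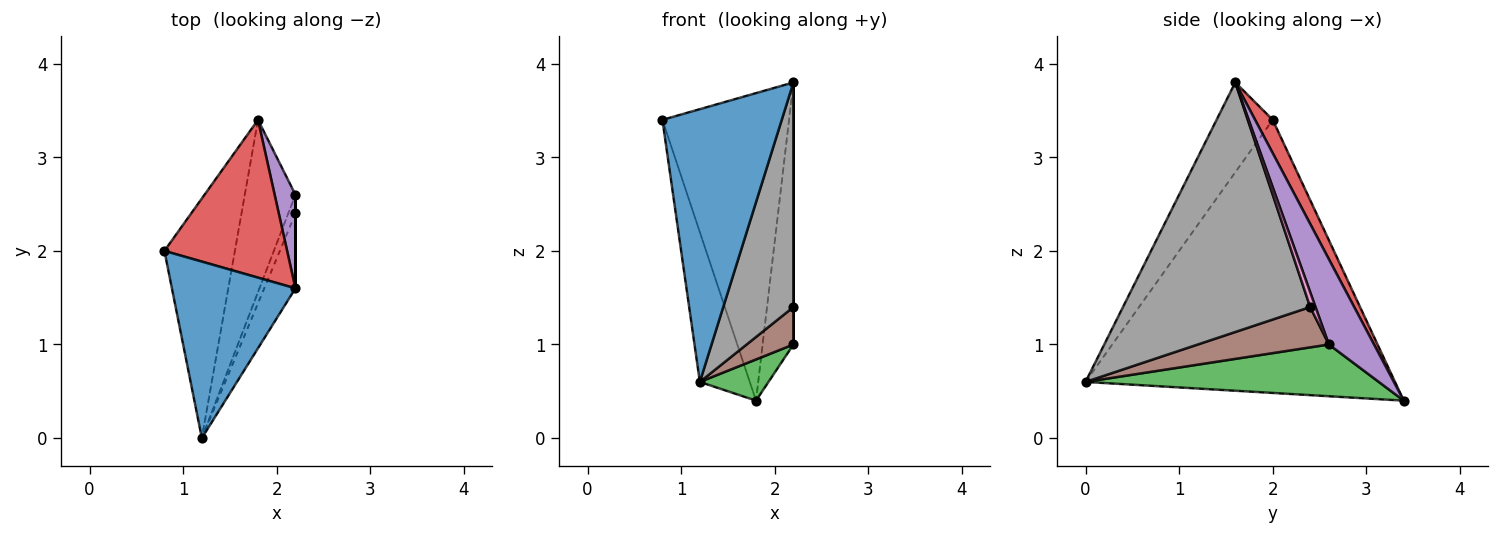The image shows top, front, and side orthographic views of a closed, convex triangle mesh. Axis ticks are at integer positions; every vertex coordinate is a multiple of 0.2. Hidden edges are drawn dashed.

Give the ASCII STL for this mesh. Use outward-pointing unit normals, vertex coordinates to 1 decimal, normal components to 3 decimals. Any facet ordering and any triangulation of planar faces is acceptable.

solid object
 facet normal -0.367 -0.781 0.505
  outer loop
   vertex 2.2 1.6 3.8
   vertex 0.8 2.0 3.4
   vertex 1.2 0.0 0.6
  endloop
 endfacet
 facet normal -0.957 0.154 -0.247
  outer loop
   vertex 1.8 3.4 0.4
   vertex 1.2 0.0 0.6
   vertex 0.8 2.0 3.4
  endloop
 endfacet
 facet normal 0.705 -0.165 -0.690
  outer loop
   vertex 1.8 3.4 0.4
   vertex 2.2 2.6 1.0
   vertex 1.2 0.0 0.6
  endloop
 endfacet
 facet normal 0.123 0.883 0.453
  outer loop
   vertex 1.8 3.4 0.4
   vertex 0.8 2.0 3.4
   vertex 2.2 1.6 3.8
  endloop
 endfacet
 facet normal 0.810 0.553 0.197
  outer loop
   vertex 1.8 3.4 0.4
   vertex 2.2 1.6 3.8
   vertex 2.2 2.6 1.0
  endloop
 endfacet
 facet normal 0.929 -0.332 -0.166
  outer loop
   vertex 2.2 2.4 1.4
   vertex 1.2 0.0 0.6
   vertex 2.2 2.6 1.0
  endloop
 endfacet
 facet normal 1.000 0.000 0.000
  outer loop
   vertex 2.2 2.4 1.4
   vertex 2.2 2.6 1.0
   vertex 2.2 1.6 3.8
  endloop
 endfacet
 facet normal 0.930 -0.349 -0.116
  outer loop
   vertex 2.2 2.4 1.4
   vertex 2.2 1.6 3.8
   vertex 1.2 0.0 0.6
  endloop
 endfacet
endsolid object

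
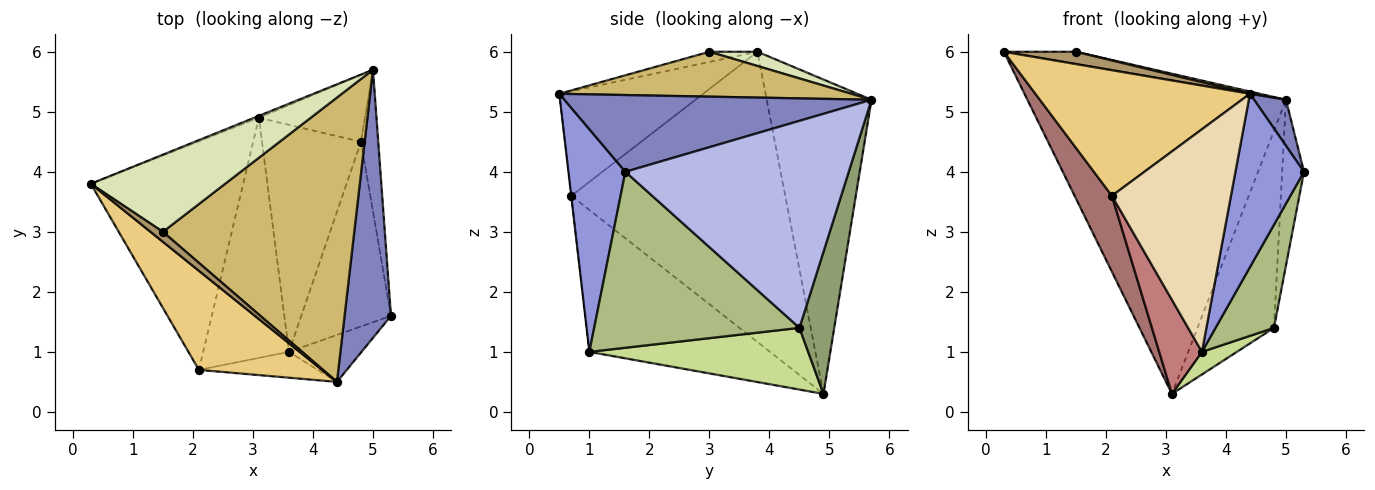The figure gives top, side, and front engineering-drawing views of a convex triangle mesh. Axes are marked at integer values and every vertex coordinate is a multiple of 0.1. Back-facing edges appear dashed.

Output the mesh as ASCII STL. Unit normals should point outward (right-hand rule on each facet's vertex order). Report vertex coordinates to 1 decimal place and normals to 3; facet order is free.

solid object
 facet normal -0.376 0.927 -0.006
  outer loop
   vertex 3.1 4.9 0.3
   vertex 0.3 3.8 6.0
   vertex 5.0 5.7 5.2
  endloop
 endfacet
 facet normal 0.852 -0.088 0.515
  outer loop
   vertex 4.4 0.5 5.3
   vertex 5.3 1.6 4.0
   vertex 5.0 5.7 5.2
  endloop
 endfacet
 facet normal 0.626 -0.753 -0.204
  outer loop
   vertex 4.4 0.5 5.3
   vertex 3.6 1.0 1.0
   vertex 5.3 1.6 4.0
  endloop
 endfacet
 facet normal 0.992 0.097 -0.083
  outer loop
   vertex 4.8 4.5 1.4
   vertex 5.0 5.7 5.2
   vertex 5.3 1.6 4.0
  endloop
 endfacet
 facet normal 0.396 0.870 -0.295
  outer loop
   vertex 4.8 4.5 1.4
   vertex 3.1 4.9 0.3
   vertex 5.0 5.7 5.2
  endloop
 endfacet
 facet normal 0.864 -0.246 -0.440
  outer loop
   vertex 4.8 4.5 1.4
   vertex 5.3 1.6 4.0
   vertex 3.6 1.0 1.0
  endloop
 endfacet
 facet normal 0.527 -0.084 -0.846
  outer loop
   vertex 4.8 4.5 1.4
   vertex 3.6 1.0 1.0
   vertex 3.1 4.9 0.3
  endloop
 endfacet
 facet normal 0.104 0.156 0.982
  outer loop
   vertex 1.5 3.0 6.0
   vertex 5.0 5.7 5.2
   vertex 0.3 3.8 6.0
  endloop
 endfacet
 facet normal -0.460 -0.690 0.559
  outer loop
   vertex 1.5 3.0 6.0
   vertex 0.3 3.8 6.0
   vertex 4.4 0.5 5.3
  endloop
 endfacet
 facet normal 0.228 -0.008 0.974
  outer loop
   vertex 1.5 3.0 6.0
   vertex 4.4 0.5 5.3
   vertex 5.0 5.7 5.2
  endloop
 endfacet
 facet normal -0.466 -0.695 0.548
  outer loop
   vertex 2.1 0.7 3.6
   vertex 4.4 0.5 5.3
   vertex 0.3 3.8 6.0
  endloop
 endfacet
 facet normal -0.001 -0.993 -0.115
  outer loop
   vertex 2.1 0.7 3.6
   vertex 3.6 1.0 1.0
   vertex 4.4 0.5 5.3
  endloop
 endfacet
 facet normal -0.875 -0.153 -0.459
  outer loop
   vertex 2.1 0.7 3.6
   vertex 0.3 3.8 6.0
   vertex 3.1 4.9 0.3
  endloop
 endfacet
 facet normal -0.839 -0.199 -0.507
  outer loop
   vertex 2.1 0.7 3.6
   vertex 3.1 4.9 0.3
   vertex 3.6 1.0 1.0
  endloop
 endfacet
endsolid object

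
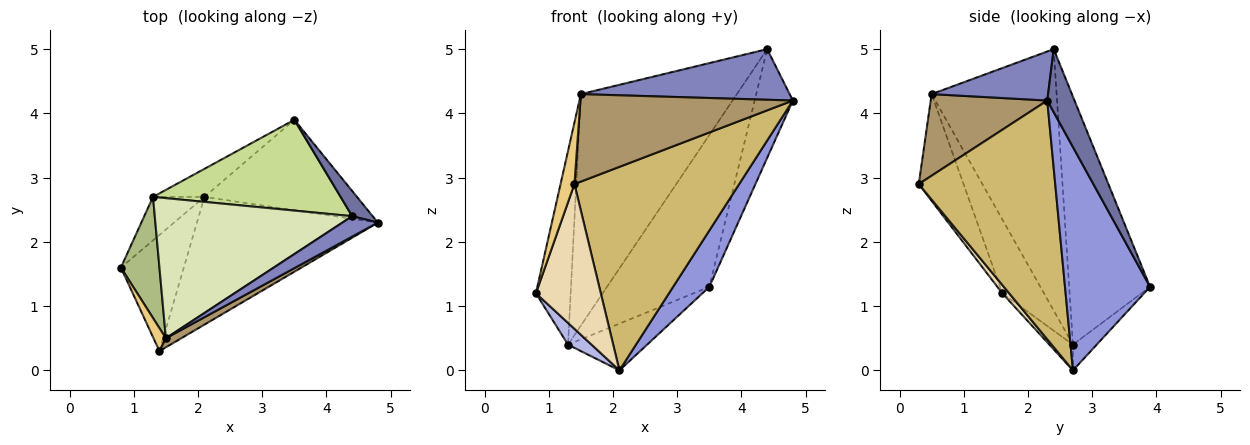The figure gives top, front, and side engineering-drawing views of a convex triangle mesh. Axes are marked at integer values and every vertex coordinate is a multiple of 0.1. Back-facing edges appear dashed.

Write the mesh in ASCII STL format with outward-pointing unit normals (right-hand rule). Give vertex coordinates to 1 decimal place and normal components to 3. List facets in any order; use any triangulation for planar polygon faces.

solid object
 facet normal 0.571 0.800 0.185
  outer loop
   vertex 4.4 2.4 5.0
   vertex 4.8 2.3 4.2
   vertex 3.5 3.9 1.3
  endloop
 endfacet
 facet normal 0.459 -0.824 0.333
  outer loop
   vertex 1.5 0.5 4.3
   vertex 4.8 2.3 4.2
   vertex 4.4 2.4 5.0
  endloop
 endfacet
 facet normal 0.779 -0.332 -0.532
  outer loop
   vertex 2.1 2.7 0.0
   vertex 3.5 3.9 1.3
   vertex 4.8 2.3 4.2
  endloop
 endfacet
 facet normal -0.408 -0.408 -0.816
  outer loop
   vertex 1.3 2.7 0.4
   vertex 2.1 2.7 0.0
   vertex 0.8 1.6 1.2
  endloop
 endfacet
 facet normal -0.249 0.830 -0.498
  outer loop
   vertex 1.3 2.7 0.4
   vertex 3.5 3.9 1.3
   vertex 2.1 2.7 0.0
  endloop
 endfacet
 facet normal -0.713 0.595 0.372
  outer loop
   vertex 1.3 2.7 0.4
   vertex 0.8 1.6 1.2
   vertex 1.5 0.5 4.3
  endloop
 endfacet
 facet normal -0.561 0.710 0.425
  outer loop
   vertex 1.3 2.7 0.4
   vertex 4.4 2.4 5.0
   vertex 3.5 3.9 1.3
  endloop
 endfacet
 facet normal -0.565 0.706 0.427
  outer loop
   vertex 1.3 2.7 0.4
   vertex 1.5 0.5 4.3
   vertex 4.4 2.4 5.0
  endloop
 endfacet
 facet normal 0.479 -0.873 0.091
  outer loop
   vertex 1.4 0.3 2.9
   vertex 4.8 2.3 4.2
   vertex 1.5 0.5 4.3
  endloop
 endfacet
 facet normal 0.574 -0.693 -0.435
  outer loop
   vertex 1.4 0.3 2.9
   vertex 2.1 2.7 0.0
   vertex 4.8 2.3 4.2
  endloop
 endfacet
 facet normal -0.949 -0.294 0.110
  outer loop
   vertex 1.4 0.3 2.9
   vertex 1.5 0.5 4.3
   vertex 0.8 1.6 1.2
  endloop
 endfacet
 facet normal 0.082 -0.777 -0.624
  outer loop
   vertex 1.4 0.3 2.9
   vertex 0.8 1.6 1.2
   vertex 2.1 2.7 0.0
  endloop
 endfacet
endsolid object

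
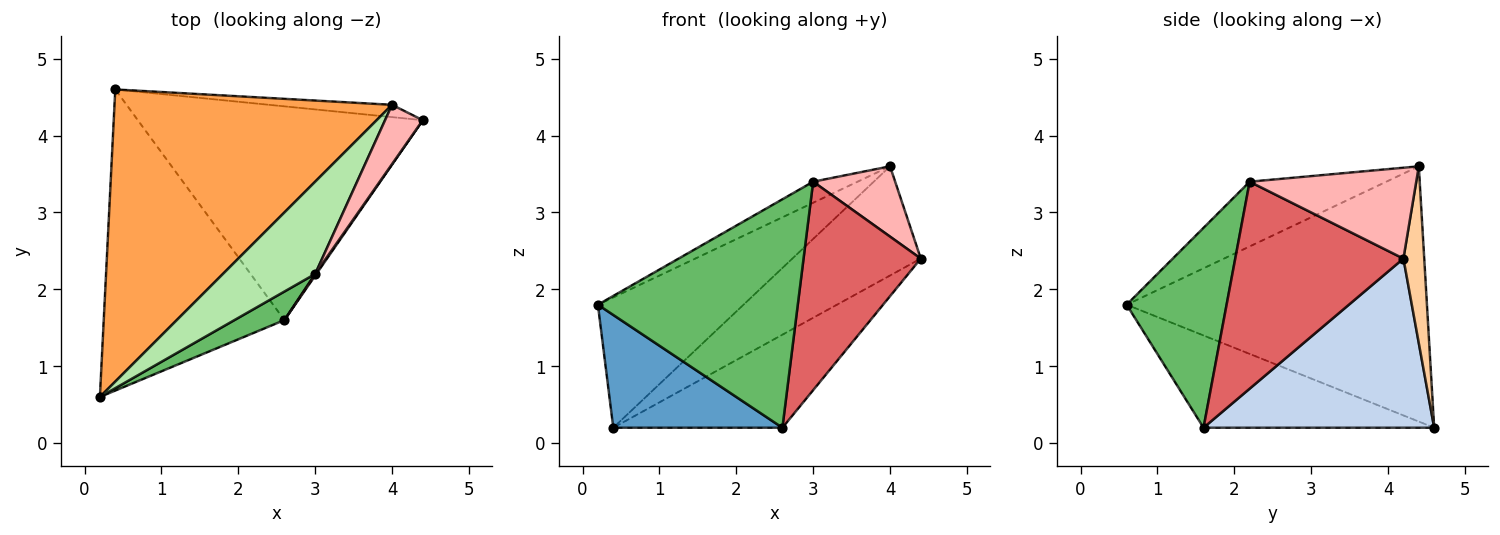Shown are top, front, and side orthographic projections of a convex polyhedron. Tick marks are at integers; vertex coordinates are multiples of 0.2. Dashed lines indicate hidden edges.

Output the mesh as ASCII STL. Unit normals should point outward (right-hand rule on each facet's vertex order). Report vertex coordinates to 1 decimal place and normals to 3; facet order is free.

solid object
 facet normal -0.431 -0.316 -0.845
  outer loop
   vertex 2.6 1.6 0.2
   vertex 0.2 0.6 1.8
   vertex 0.4 4.6 0.2
  endloop
 endfacet
 facet normal 0.478 0.351 -0.805
  outer loop
   vertex 2.6 1.6 0.2
   vertex 0.4 4.6 0.2
   vertex 4.4 4.2 2.4
  endloop
 endfacet
 facet normal -0.643 0.312 0.699
  outer loop
   vertex 4.0 4.4 3.6
   vertex 0.4 4.6 0.2
   vertex 0.2 0.6 1.8
  endloop
 endfacet
 facet normal 0.159 0.981 -0.111
  outer loop
   vertex 4.0 4.4 3.6
   vertex 4.4 4.2 2.4
   vertex 0.4 4.6 0.2
  endloop
 endfacet
 facet normal 0.444 -0.889 0.111
  outer loop
   vertex 3.0 2.2 3.4
   vertex 0.2 0.6 1.8
   vertex 2.6 1.6 0.2
  endloop
 endfacet
 facet normal -0.565 0.184 0.805
  outer loop
   vertex 3.0 2.2 3.4
   vertex 4.0 4.4 3.6
   vertex 0.2 0.6 1.8
  endloop
 endfacet
 facet normal 0.820 -0.572 0.005
  outer loop
   vertex 3.0 2.2 3.4
   vertex 2.6 1.6 0.2
   vertex 4.4 4.2 2.4
  endloop
 endfacet
 facet normal 0.841 -0.414 0.349
  outer loop
   vertex 3.0 2.2 3.4
   vertex 4.4 4.2 2.4
   vertex 4.0 4.4 3.6
  endloop
 endfacet
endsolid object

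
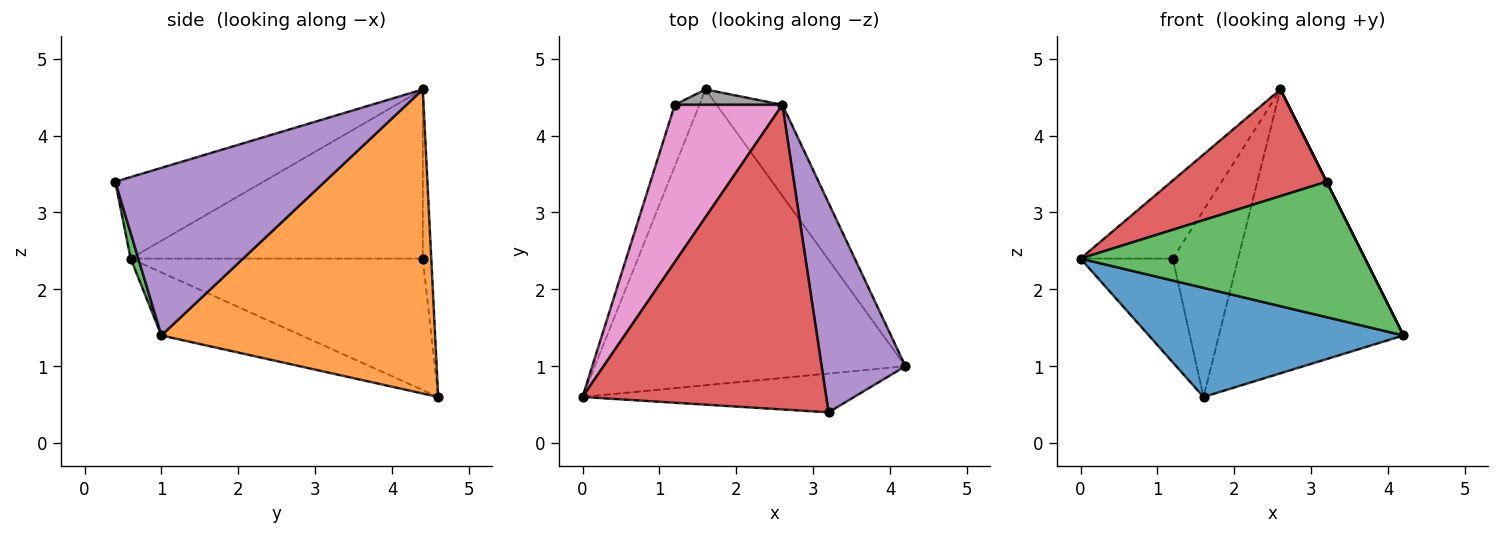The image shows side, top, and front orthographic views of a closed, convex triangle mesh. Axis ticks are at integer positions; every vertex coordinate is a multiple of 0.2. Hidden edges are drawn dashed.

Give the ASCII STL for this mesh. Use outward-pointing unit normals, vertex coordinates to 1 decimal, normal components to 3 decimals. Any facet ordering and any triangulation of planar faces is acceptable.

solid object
 facet normal -0.187 -0.340 -0.922
  outer loop
   vertex 1.6 4.6 0.6
   vertex 4.2 1.0 1.4
   vertex 0.0 0.6 2.4
  endloop
 endfacet
 facet normal 0.816 0.550 -0.177
  outer loop
   vertex 2.6 4.4 4.6
   vertex 4.2 1.0 1.4
   vertex 1.6 4.6 0.6
  endloop
 endfacet
 facet normal 0.026 -0.961 -0.275
  outer loop
   vertex 3.2 0.4 3.4
   vertex 0.0 0.6 2.4
   vertex 4.2 1.0 1.4
  endloop
 endfacet
 facet normal -0.301 -0.315 0.900
  outer loop
   vertex 3.2 0.4 3.4
   vertex 2.6 4.4 4.6
   vertex 0.0 0.6 2.4
  endloop
 endfacet
 facet normal 0.894 0.000 0.447
  outer loop
   vertex 3.2 0.4 3.4
   vertex 4.2 1.0 1.4
   vertex 2.6 4.4 4.6
  endloop
 endfacet
 facet normal -0.939 0.296 -0.176
  outer loop
   vertex 1.2 4.4 2.4
   vertex 1.6 4.6 0.6
   vertex 0.0 0.6 2.4
  endloop
 endfacet
 facet normal -0.815 0.257 0.519
  outer loop
   vertex 1.2 4.4 2.4
   vertex 0.0 0.6 2.4
   vertex 2.6 4.4 4.6
  endloop
 endfacet
 facet normal -0.128 0.988 0.081
  outer loop
   vertex 1.2 4.4 2.4
   vertex 2.6 4.4 4.6
   vertex 1.6 4.6 0.6
  endloop
 endfacet
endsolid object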